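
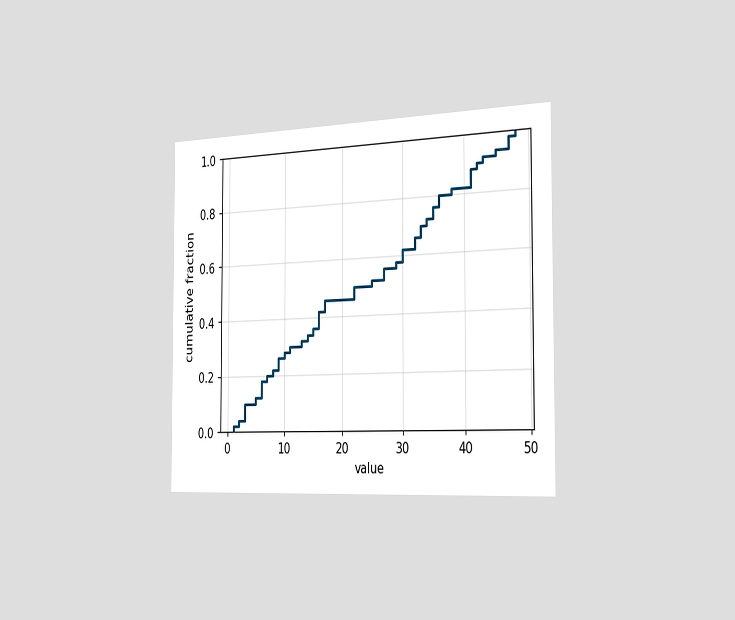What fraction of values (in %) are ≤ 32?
66%

The chart is viewed slightly from the right. At x=32 the ECDF step is at 66%.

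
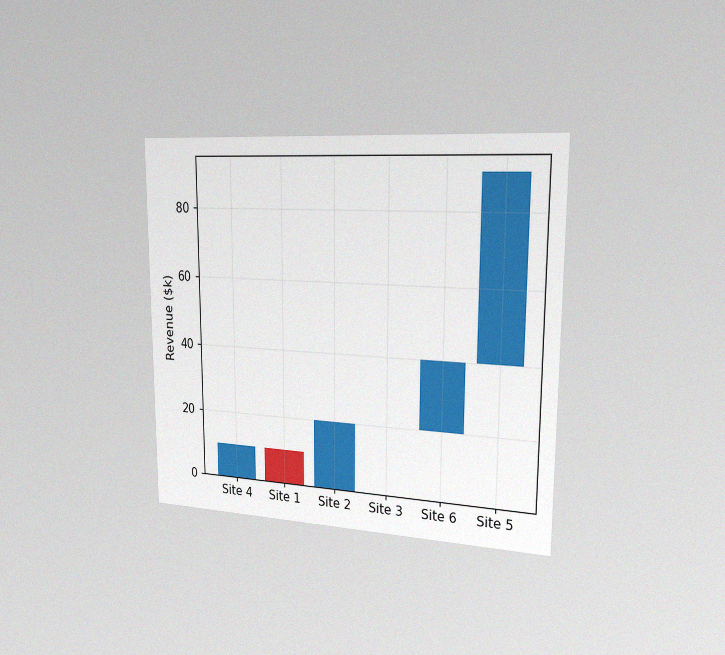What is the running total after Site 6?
$40k

The chart is viewed slightly from the right, with some photo noise. After Site 6 the running total reaches $40k.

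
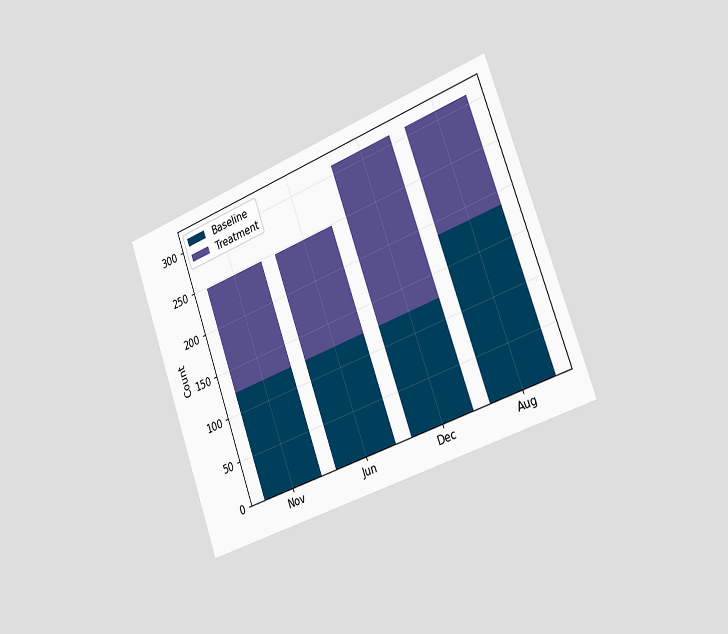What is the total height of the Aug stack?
The chart is tilted about 20° counter-clockwise and viewed slightly from the right. The Aug stack's top reaches 310 on the y-axis.

310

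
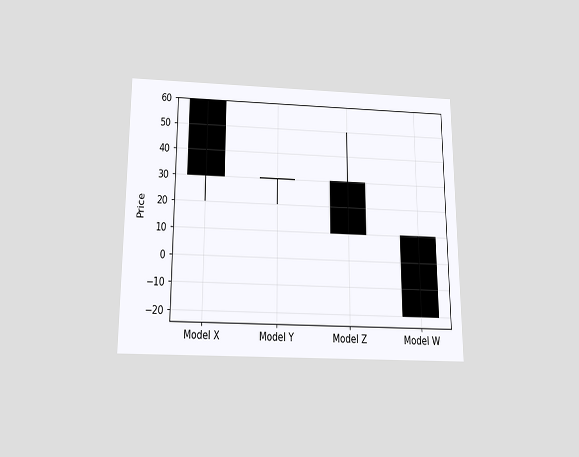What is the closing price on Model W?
-20

The chart is viewed slightly from below. The Model W candle closes at -20.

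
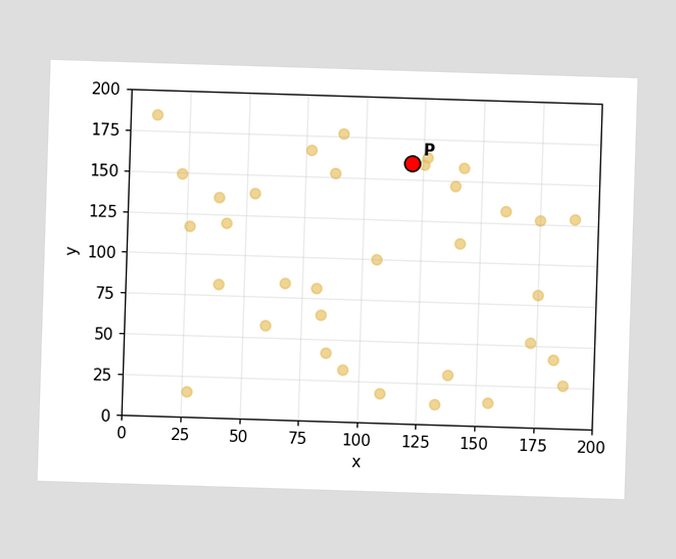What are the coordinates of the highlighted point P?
(120, 160)

Following the gridlines from P to each axis, P sits at (120, 160).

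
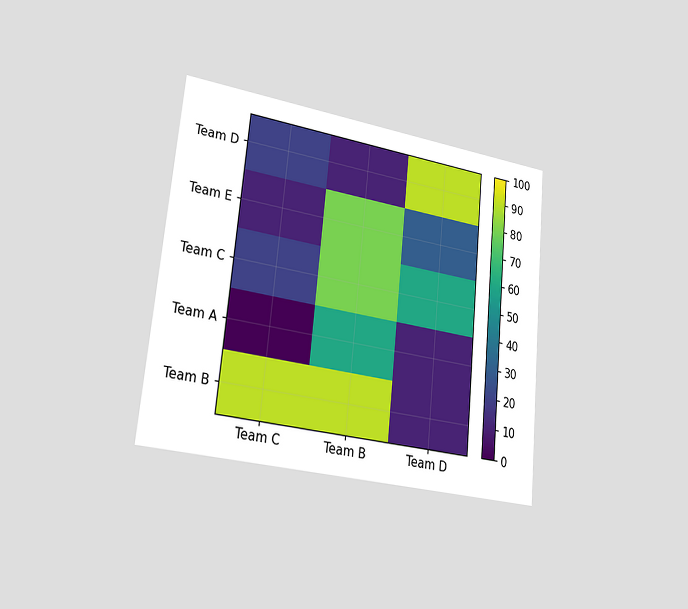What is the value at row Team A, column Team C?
The chart is tilted about 5° clockwise and viewed slightly from the left. Matching cell (Team A, Team C) against the colorbar gives 0.

0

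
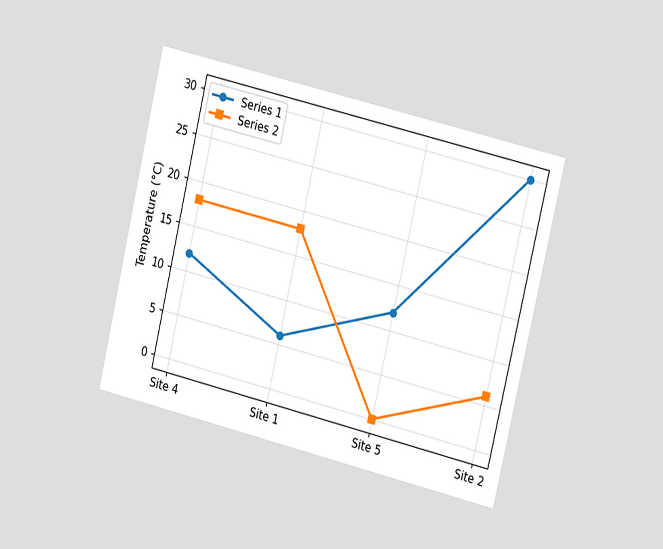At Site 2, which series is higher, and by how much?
The chart is tilted about 13° clockwise and viewed slightly from the right. At Site 2, Series 1 sits above the other line by 24°C.

Series 1, by 24°C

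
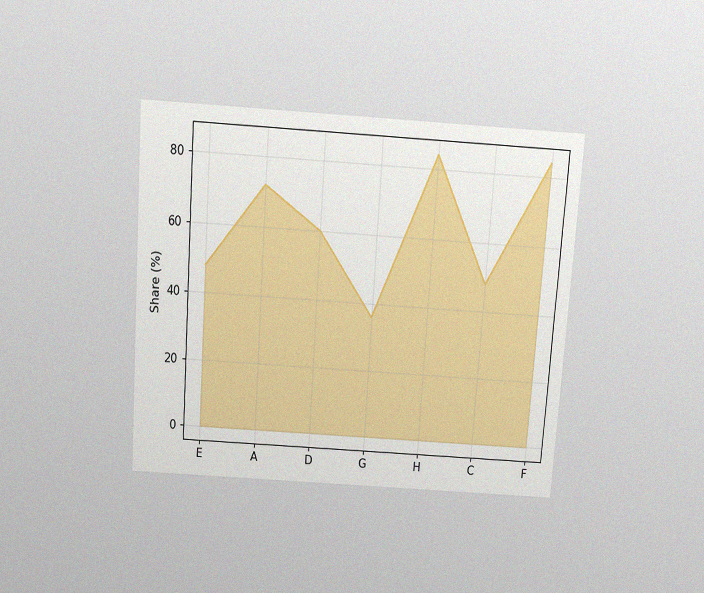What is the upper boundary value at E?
48%

The chart is tilted about 4° clockwise and viewed slightly from above, with some photo noise. At E the upper boundary is at 48%.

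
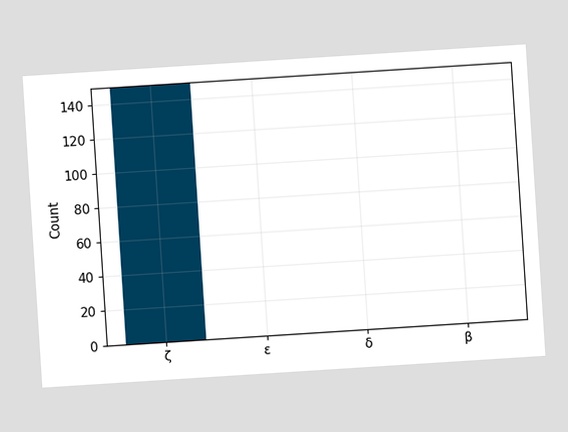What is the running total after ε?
The chart is tilted about 4° counter-clockwise. After ε the running total reaches 150.

150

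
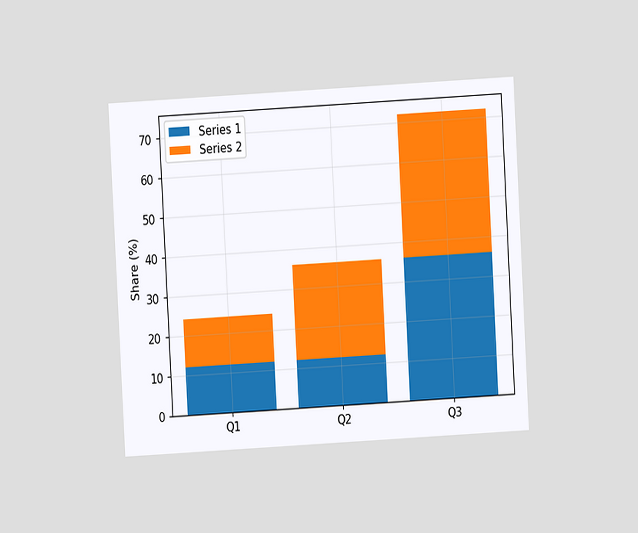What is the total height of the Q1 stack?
The chart is tilted about 3° counter-clockwise and viewed at a slight angle. The Q1 stack's top reaches 24% on the y-axis.

24%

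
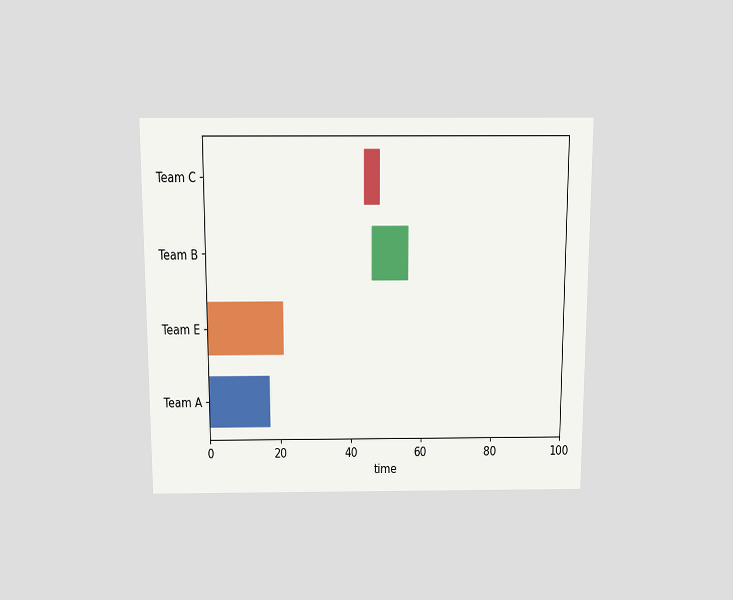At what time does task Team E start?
0

The chart is viewed slightly from above. The Team E bar begins at t=0.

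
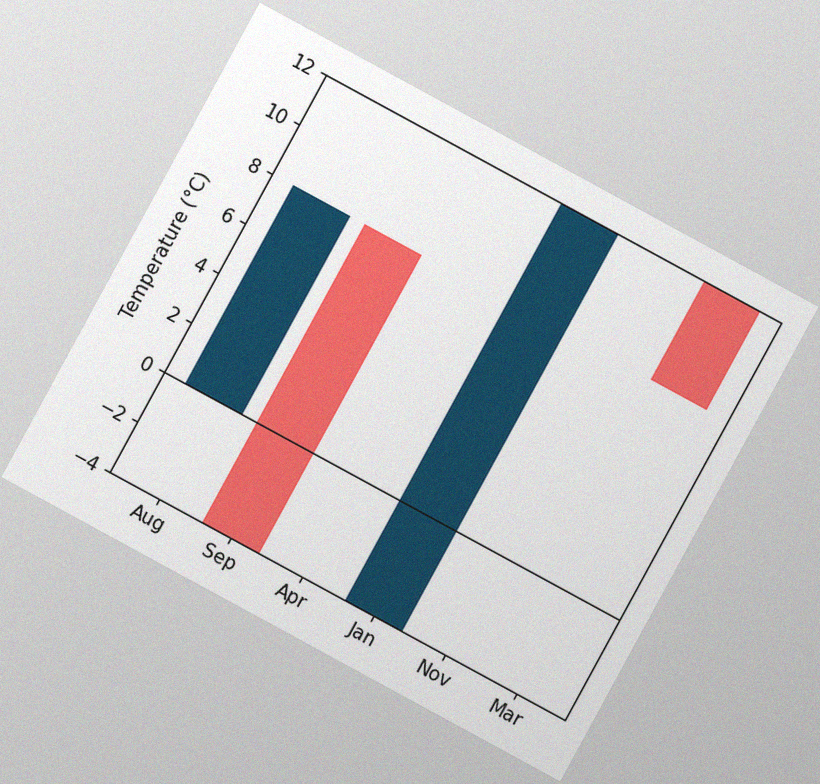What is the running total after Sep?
The chart is tilted about 29° clockwise, with some photo noise. After Sep the running total reaches -4°C.

-4°C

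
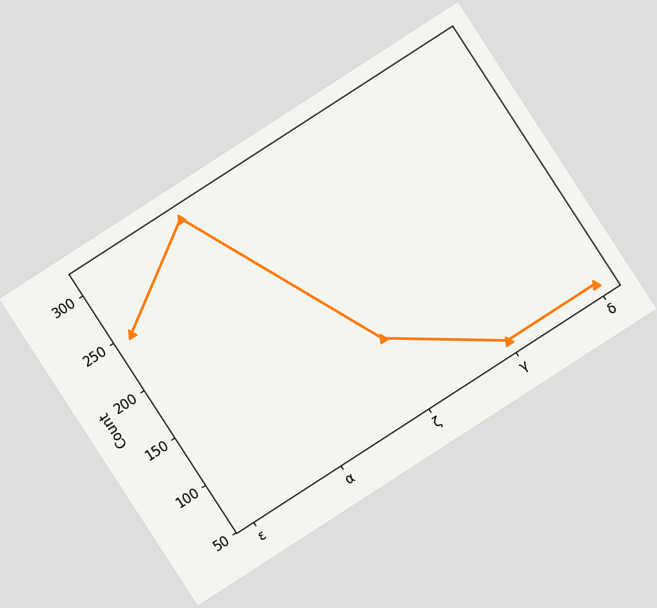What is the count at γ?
62

The chart is tilted about 33° counter-clockwise. At γ, the line is at 62.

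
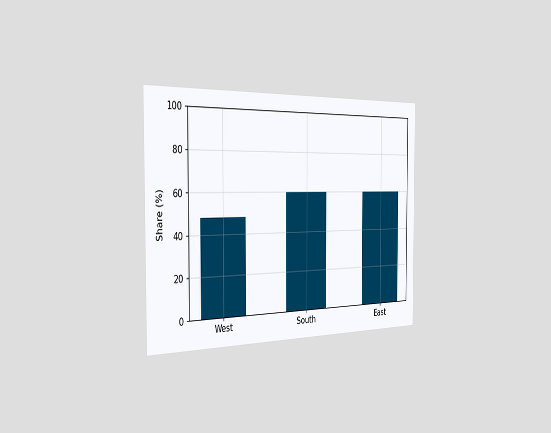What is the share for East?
The chart is viewed slightly from the left. Reading along the chart's y-axis, the East bar reaches 60%.

60%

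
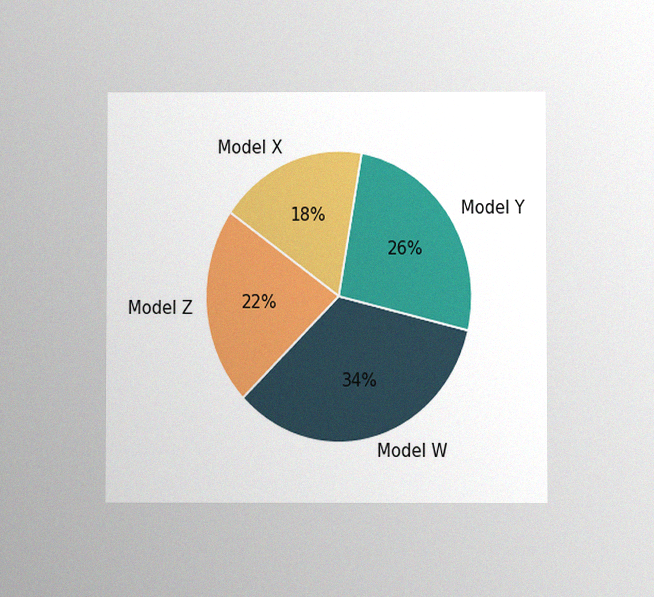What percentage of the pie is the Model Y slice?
26%

The chart is viewed at a slight angle, with some photo noise. The Model Y slice takes up 26% of the pie.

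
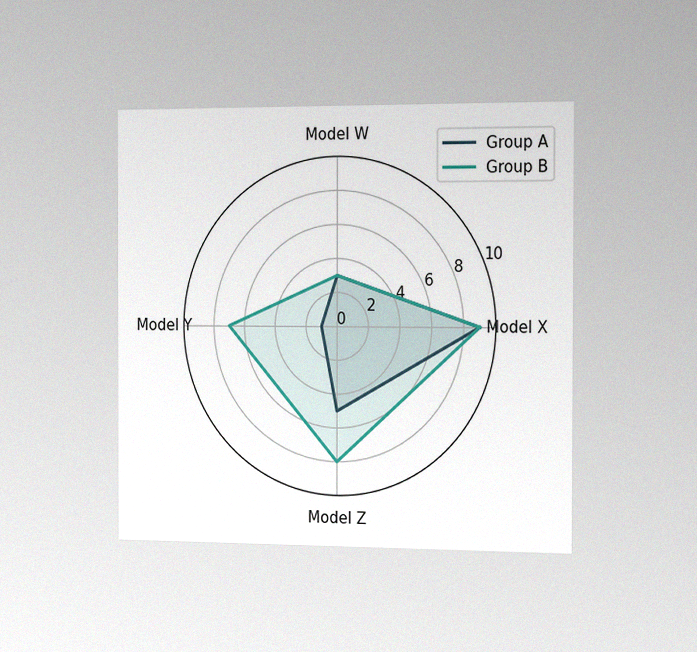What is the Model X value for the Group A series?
9

The chart is viewed slightly from the right, with some photo noise. On the Model X axis, Group A reaches 9.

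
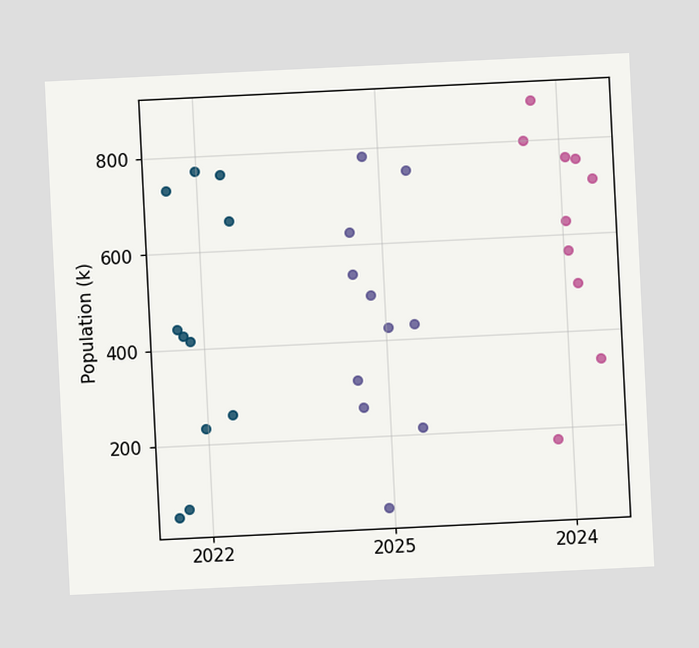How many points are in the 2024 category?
10

The chart is tilted about 3° counter-clockwise. Counting the markers in the 2024 column gives 10.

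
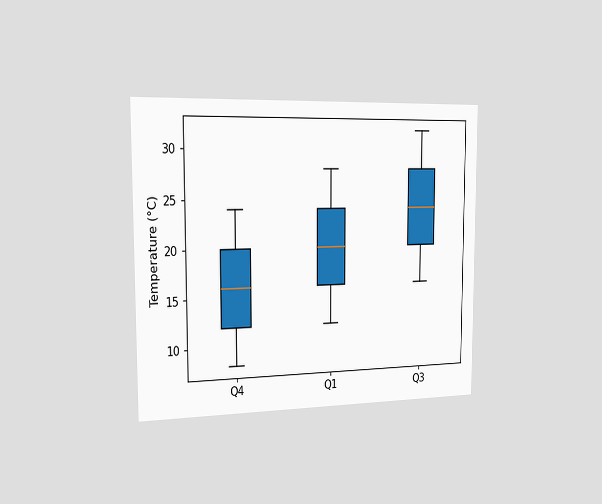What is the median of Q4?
16°C

The chart is viewed slightly from the left. The median line in the Q4 box sits at 16°C.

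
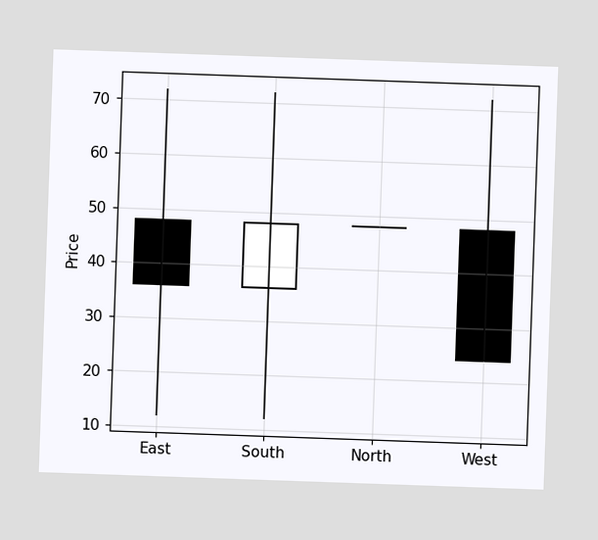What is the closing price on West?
24

The West candle closes at 24.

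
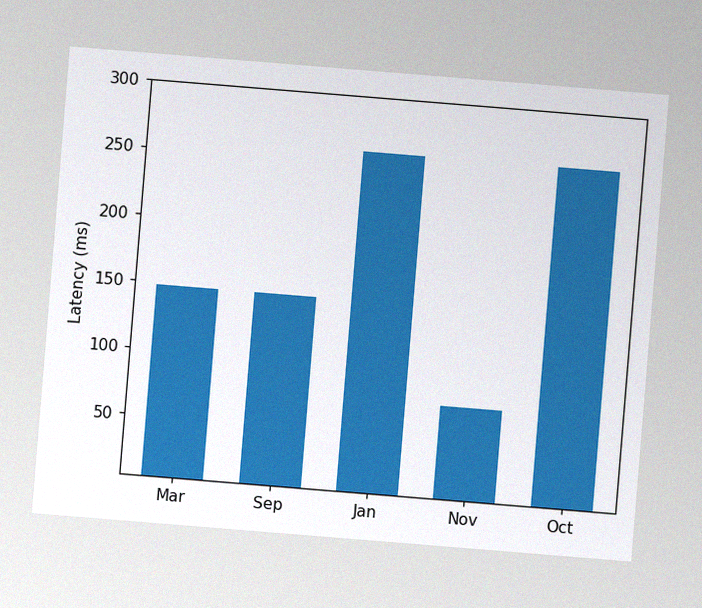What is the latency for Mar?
The chart is tilted about 5° clockwise, with some photo noise. Reading along the chart's y-axis, the Mar bar reaches 148ms.

148ms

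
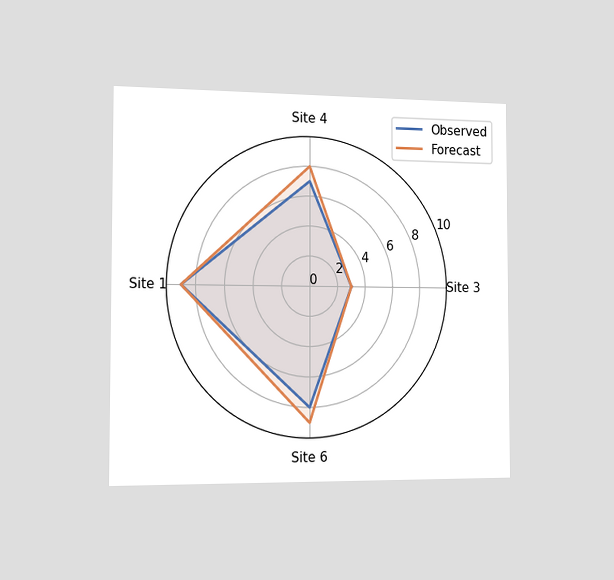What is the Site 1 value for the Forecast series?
9

The chart is viewed slightly from the left. On the Site 1 axis, Forecast reaches 9.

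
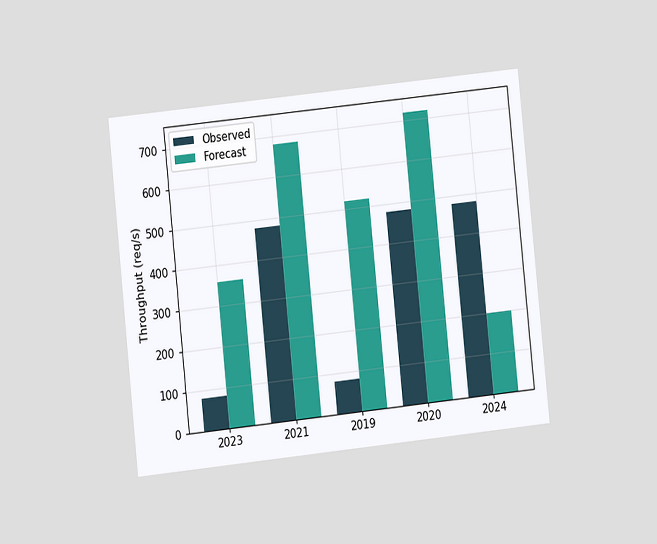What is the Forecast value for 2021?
The chart is tilted about 6° counter-clockwise and viewed at a slight angle. The Forecast bar at 2021 reaches 680req/s on the y-axis.

680req/s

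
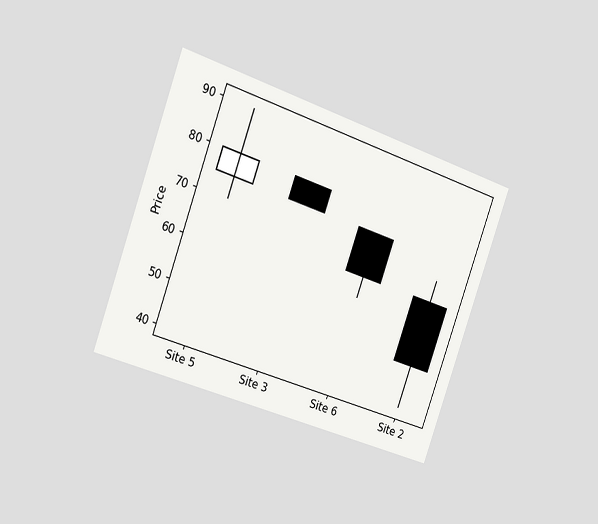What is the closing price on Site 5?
The chart is tilted about 20° clockwise and viewed slightly from the left. The Site 5 candle closes at 80.

80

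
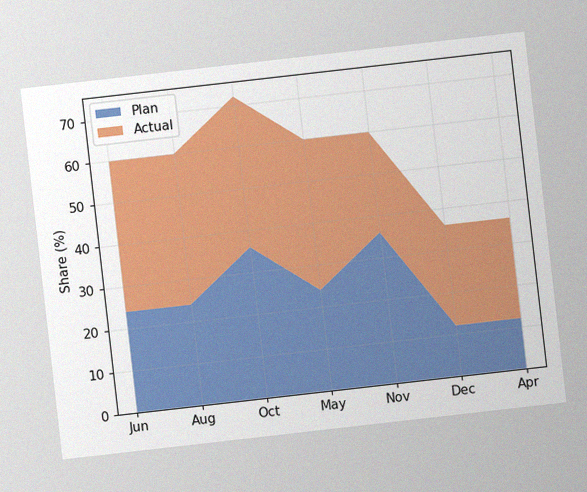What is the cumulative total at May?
60%

The chart is tilted about 6° counter-clockwise, with some photo noise. The stacked total at May reaches 60%.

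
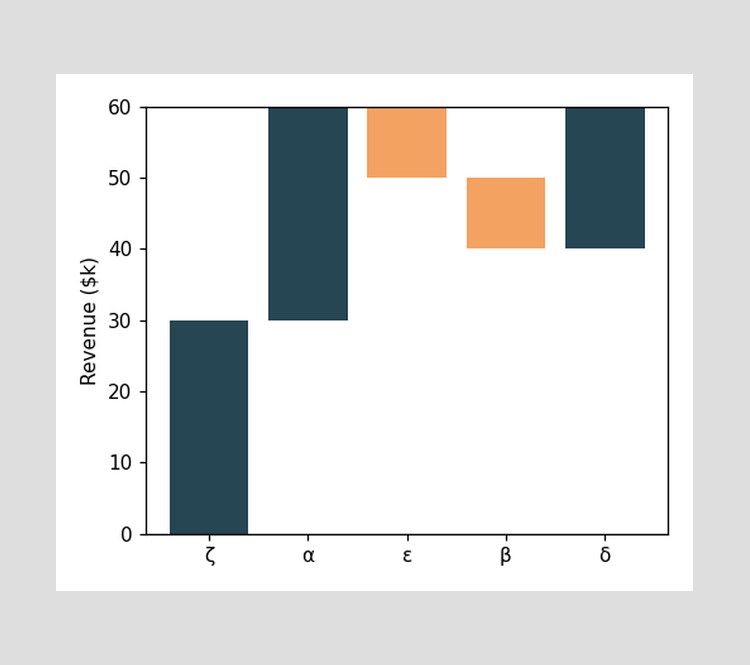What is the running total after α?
$60k

After α the running total reaches $60k.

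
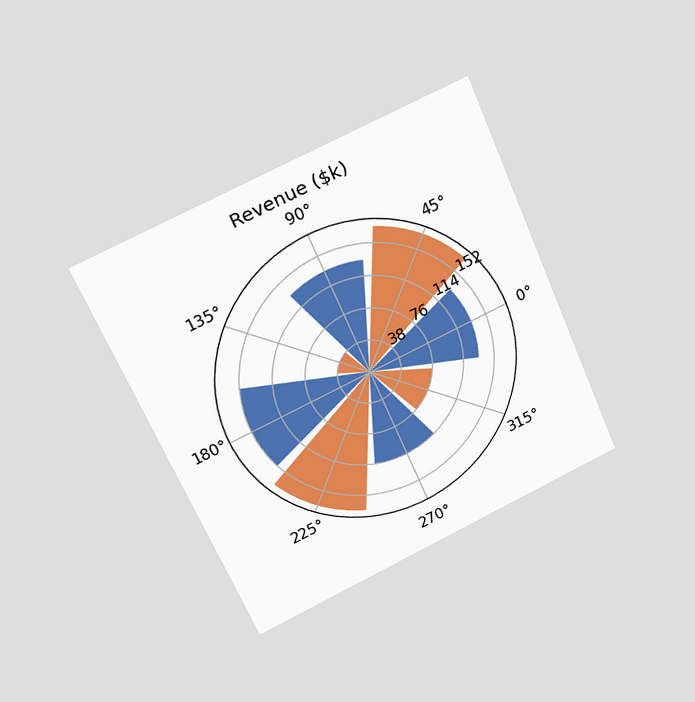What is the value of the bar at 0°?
The chart is tilted about 24° counter-clockwise and viewed at a slight angle. The bar at 0° reaches $133k on the radial axis.

$133k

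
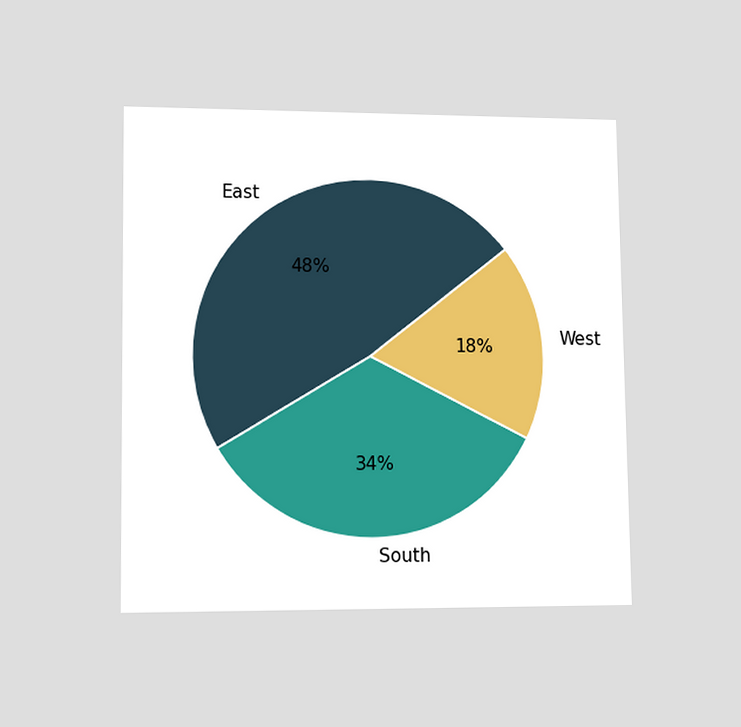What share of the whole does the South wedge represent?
The chart is viewed at a slight angle. The South slice takes up 34% of the pie.

34%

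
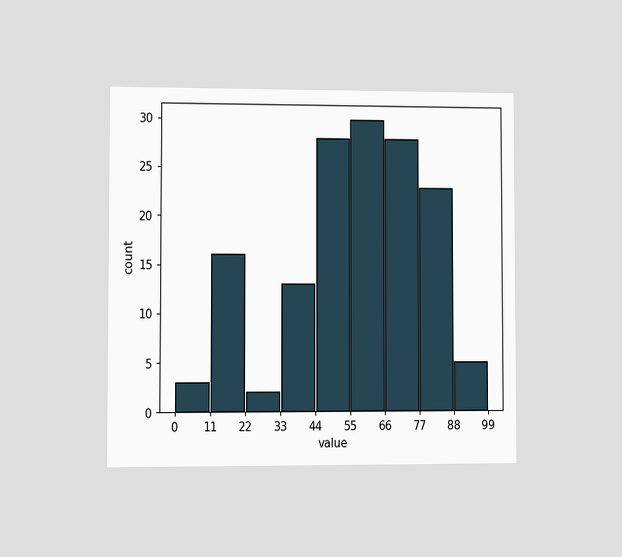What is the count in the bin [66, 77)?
28

The chart is viewed at a slight angle. The [66, 77) bin has height 28.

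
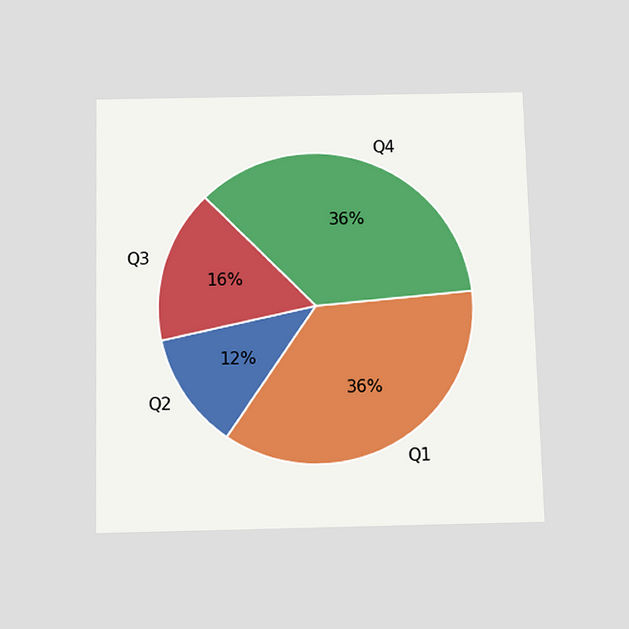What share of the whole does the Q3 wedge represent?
The chart is viewed slightly from below. The Q3 slice takes up 16% of the pie.

16%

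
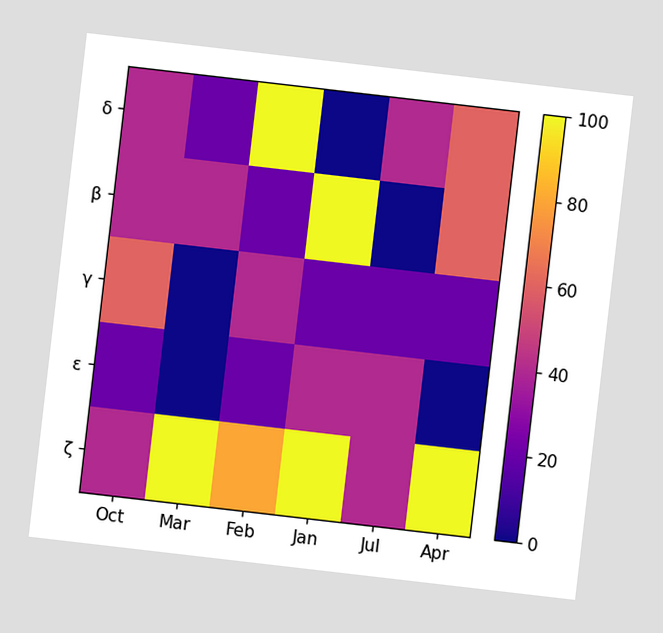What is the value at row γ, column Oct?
The chart is tilted about 7° clockwise. Matching cell (γ, Oct) against the colorbar gives 60.

60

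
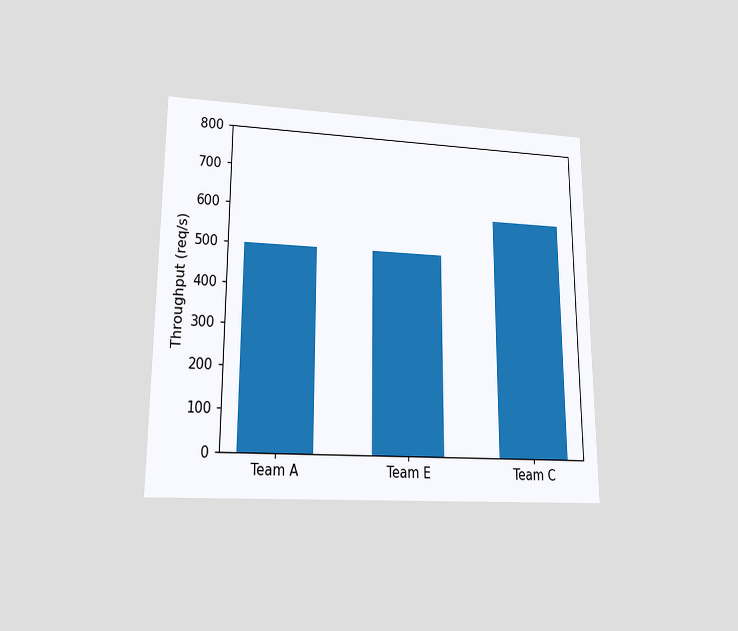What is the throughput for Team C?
The chart is viewed at a slight angle. Reading along the chart's y-axis, the Team C bar reaches 600req/s.

600req/s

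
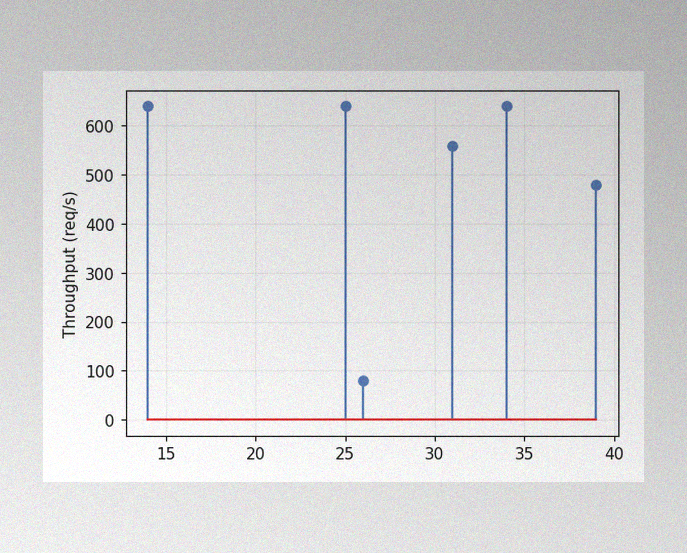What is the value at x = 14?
The image has some photo noise and uneven lighting. The stem at x=14 reaches 640req/s.

640req/s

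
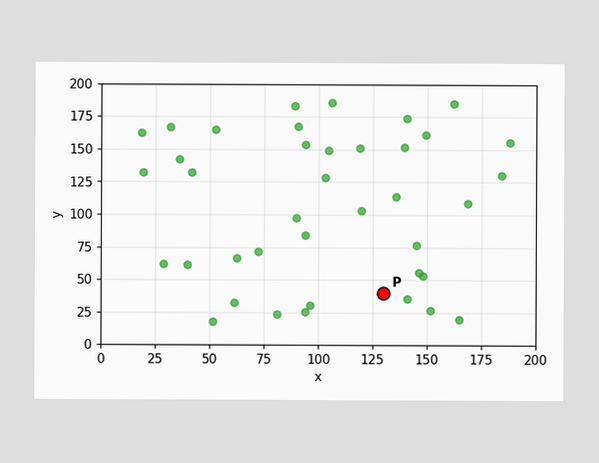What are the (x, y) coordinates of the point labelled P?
Following the gridlines from P to each axis, P sits at (130, 40).

(130, 40)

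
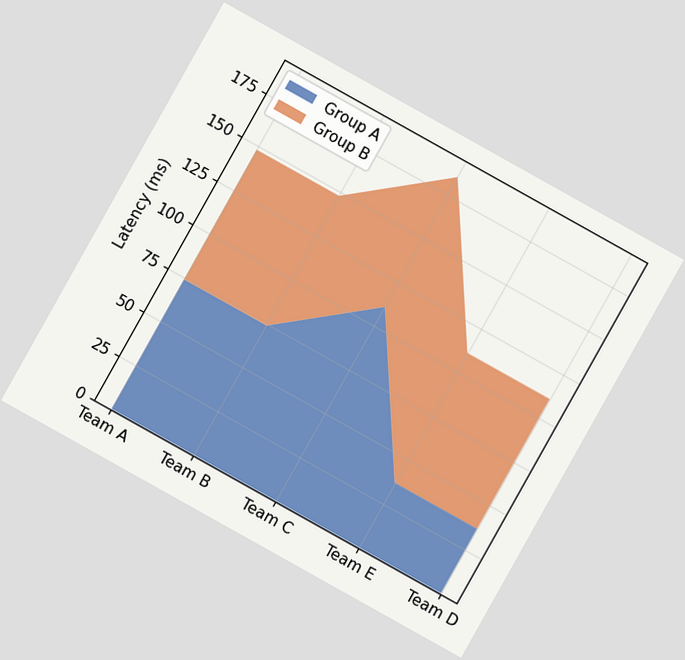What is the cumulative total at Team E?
111ms

The chart is tilted about 29° clockwise. The stacked total at Team E reaches 111ms.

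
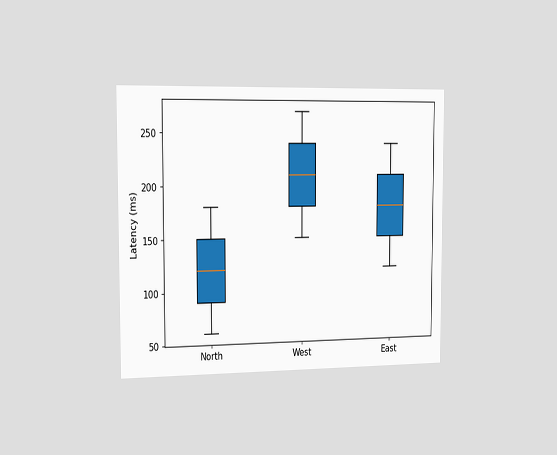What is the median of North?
The chart is viewed slightly from the left. The median line in the North box sits at 120ms.

120ms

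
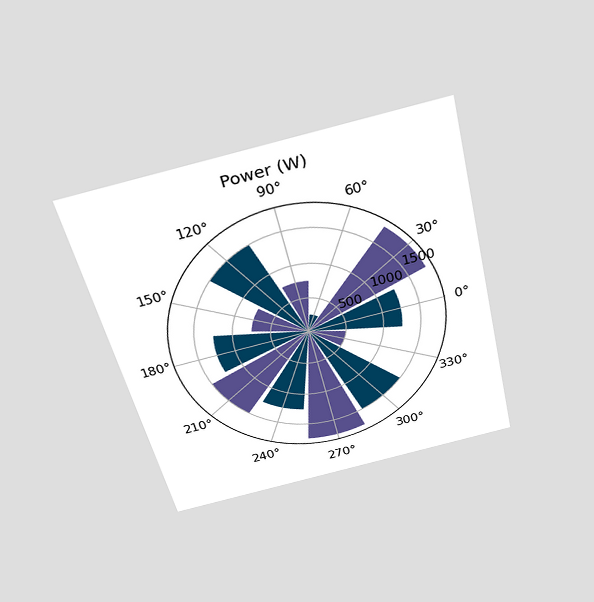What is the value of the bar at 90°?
The chart is tilted about 14° counter-clockwise and viewed slightly from above. The bar at 90° reaches 750W on the radial axis.

750W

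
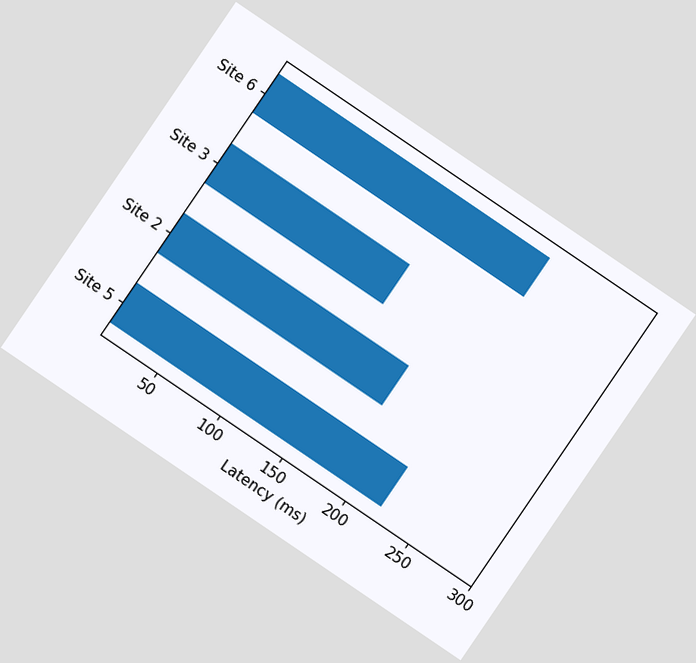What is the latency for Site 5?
222ms

The chart is tilted about 34° clockwise. Reading along the chart's x-axis, the Site 5 bar reaches 222ms.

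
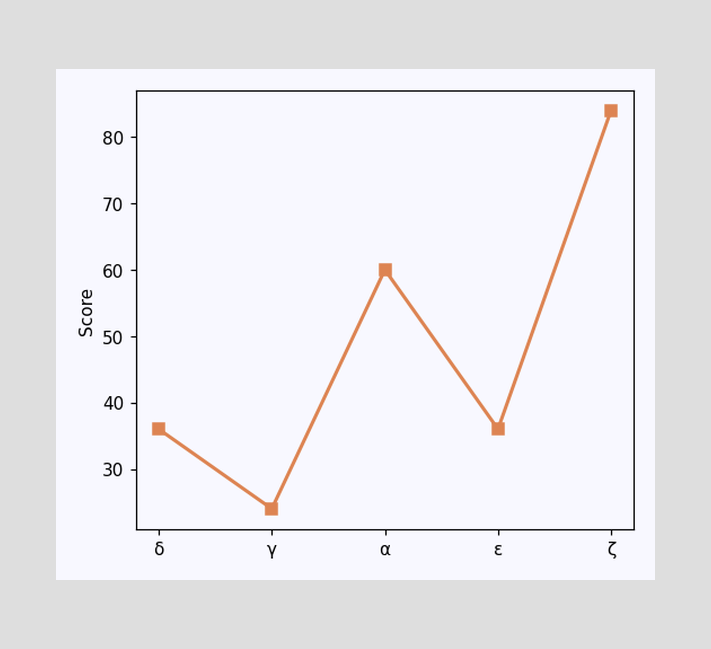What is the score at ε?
At ε, the line is at 36.

36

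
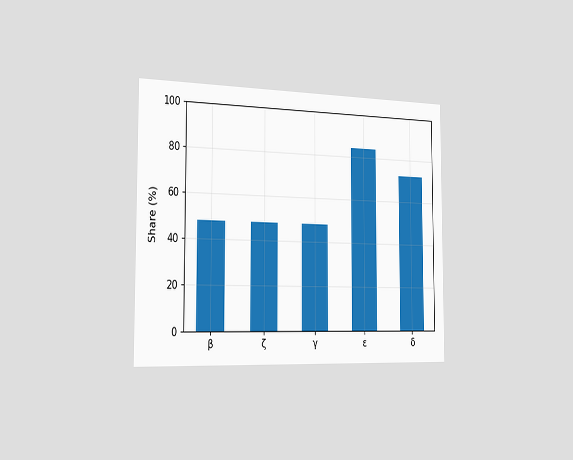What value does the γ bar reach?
48%

The chart is viewed slightly from the left. Reading along the chart's y-axis, the γ bar reaches 48%.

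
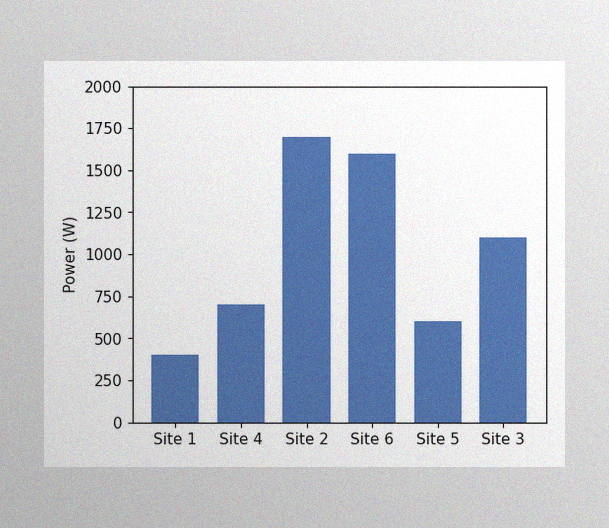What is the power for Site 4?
The image has some photo noise and uneven lighting. Reading along the chart's y-axis, the Site 4 bar reaches 700W.

700W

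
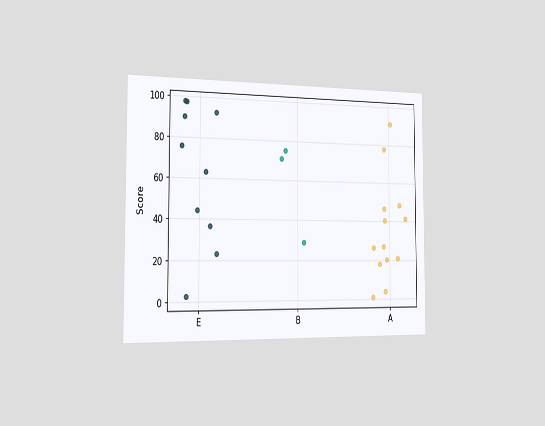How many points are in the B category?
3

The chart is viewed slightly from the left. Counting the markers in the B column gives 3.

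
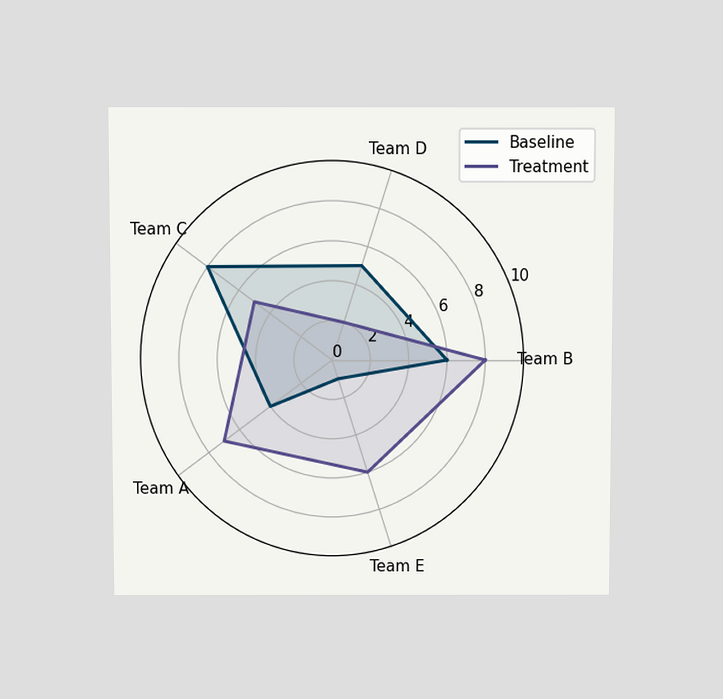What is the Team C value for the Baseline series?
8

The chart is viewed at a slight angle. On the Team C axis, Baseline reaches 8.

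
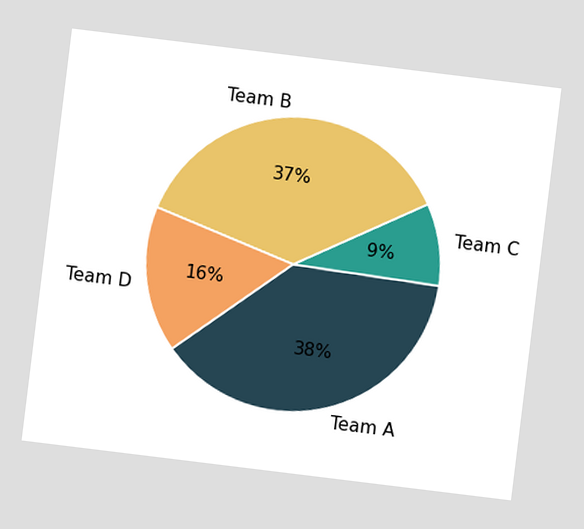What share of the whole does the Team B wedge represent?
The chart is tilted about 7° clockwise. The Team B slice takes up 37% of the pie.

37%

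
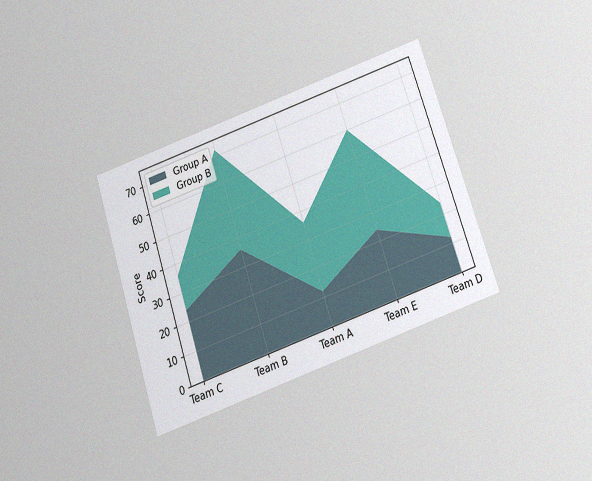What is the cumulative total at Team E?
The chart is tilted about 18° counter-clockwise and viewed slightly from below, with some photo noise. The stacked total at Team E reaches 60.

60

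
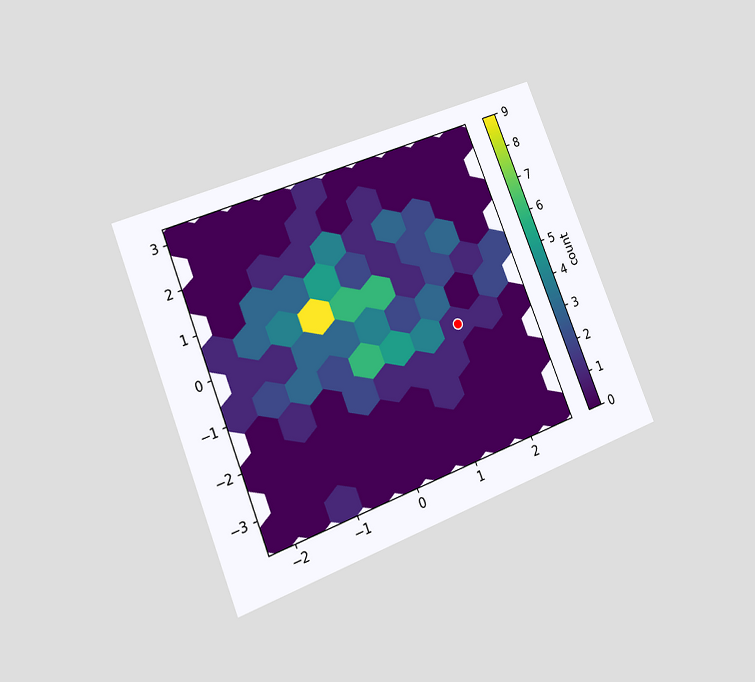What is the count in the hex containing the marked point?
1

The chart is tilted about 21° counter-clockwise and viewed at a slight angle. The marked hex reads 1 on the colorbar.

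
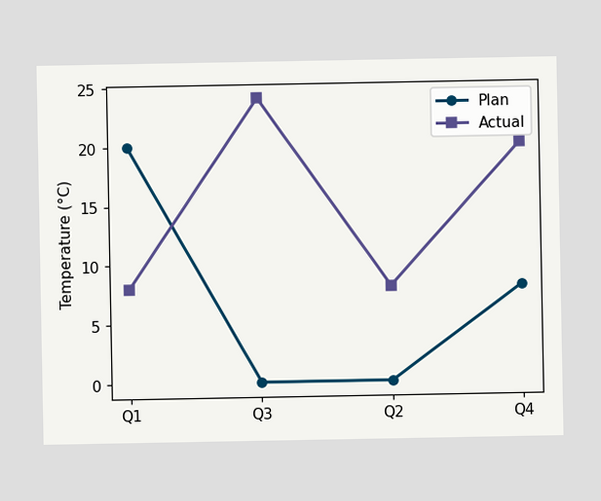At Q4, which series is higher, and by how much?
Actual, by 12°C

At Q4, Actual sits above the other line by 12°C.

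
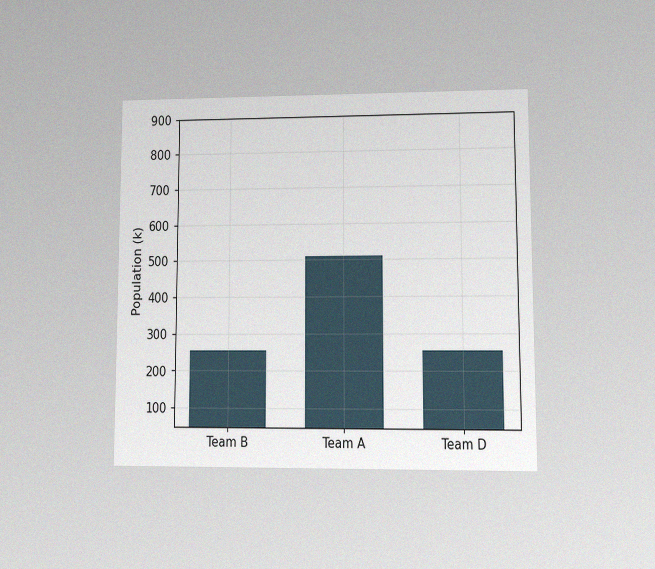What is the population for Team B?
255k

The chart is viewed at a slight angle, with some photo noise. Reading along the chart's y-axis, the Team B bar reaches 255k.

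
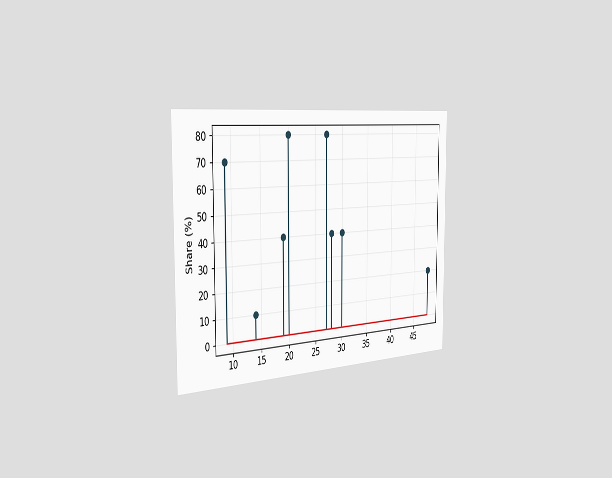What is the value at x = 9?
The chart is viewed slightly from the left. The stem at x=9 reaches 70%.

70%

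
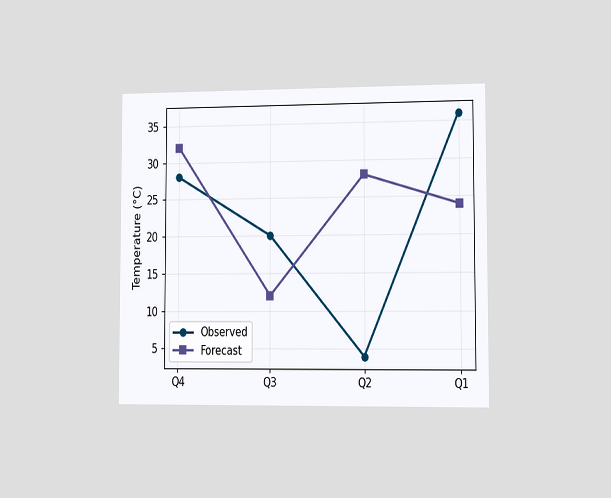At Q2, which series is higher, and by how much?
Forecast, by 24°C

The chart is viewed slightly from the right. At Q2, Forecast sits above the other line by 24°C.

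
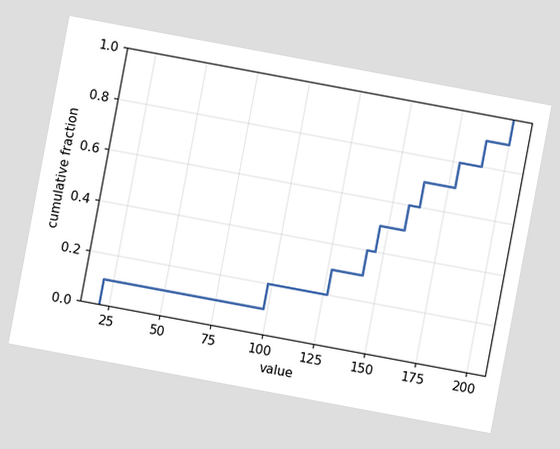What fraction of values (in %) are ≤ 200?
The chart is tilted about 11° clockwise. At x=200 the ECDF step is at 100%.

100%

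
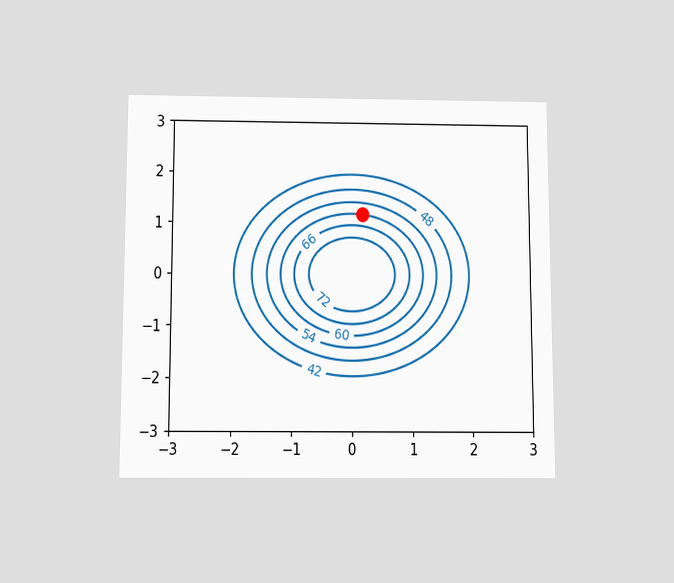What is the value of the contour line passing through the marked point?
60

The chart is viewed slightly from below. The marked point sits on the contour labelled 60.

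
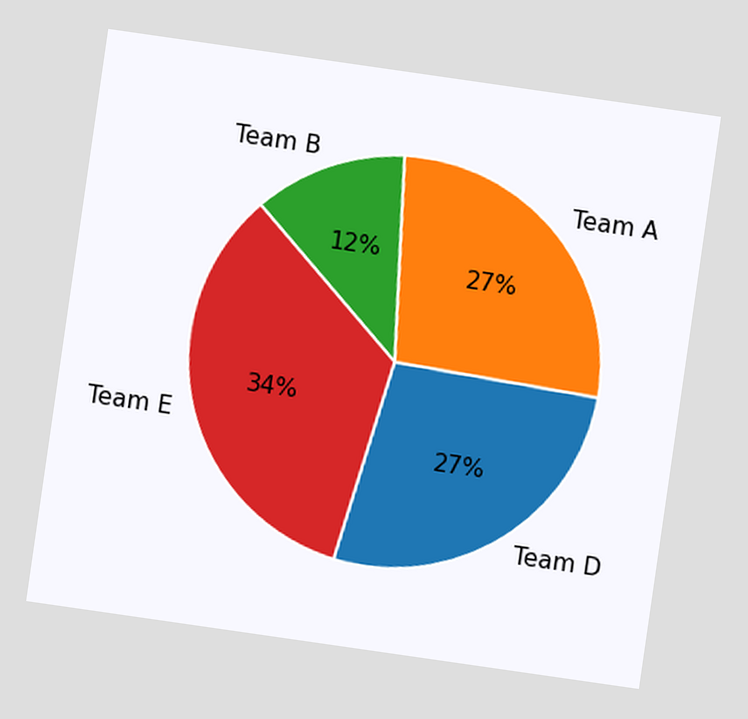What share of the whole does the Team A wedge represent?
The chart is tilted about 8° clockwise. The Team A slice takes up 27% of the pie.

27%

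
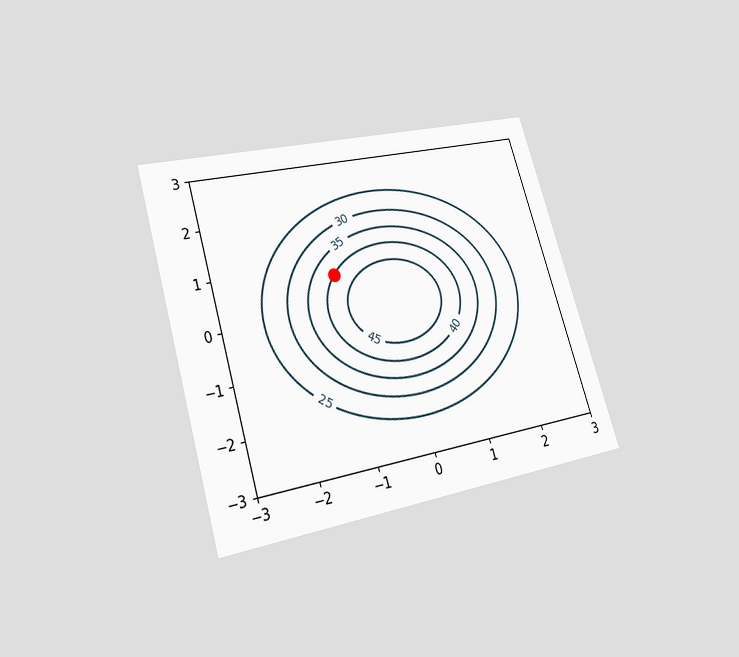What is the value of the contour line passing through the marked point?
40

The chart is tilted about 17° counter-clockwise and viewed at a slight angle. The marked point sits on the contour labelled 40.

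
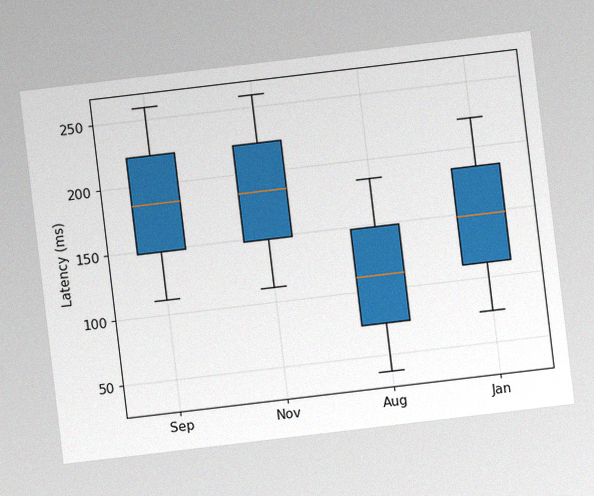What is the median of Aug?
111ms

The chart is tilted about 7° counter-clockwise, with some photo noise. The median line in the Aug box sits at 111ms.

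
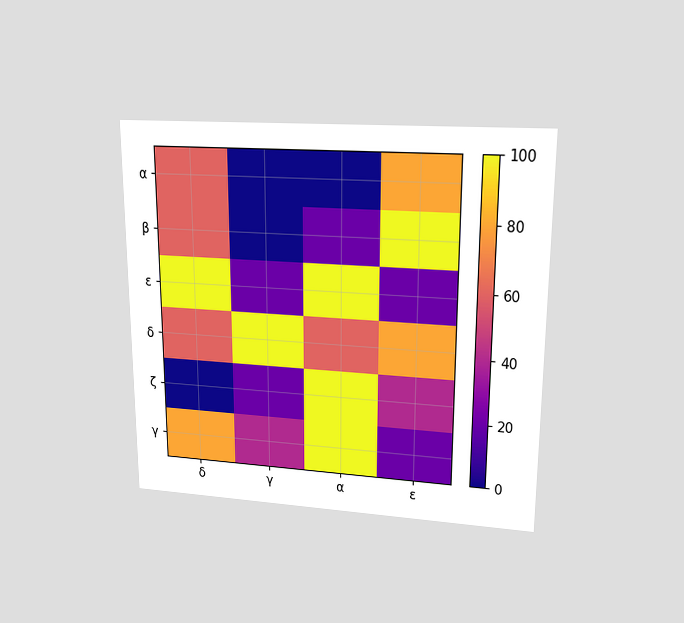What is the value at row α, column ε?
80

The chart is viewed at a slight angle. Matching cell (α, ε) against the colorbar gives 80.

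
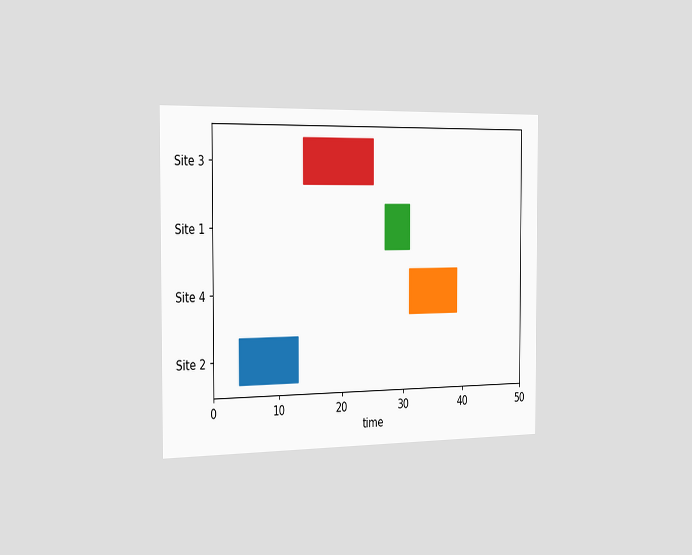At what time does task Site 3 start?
The chart is viewed slightly from the left. The Site 3 bar begins at t=14.

14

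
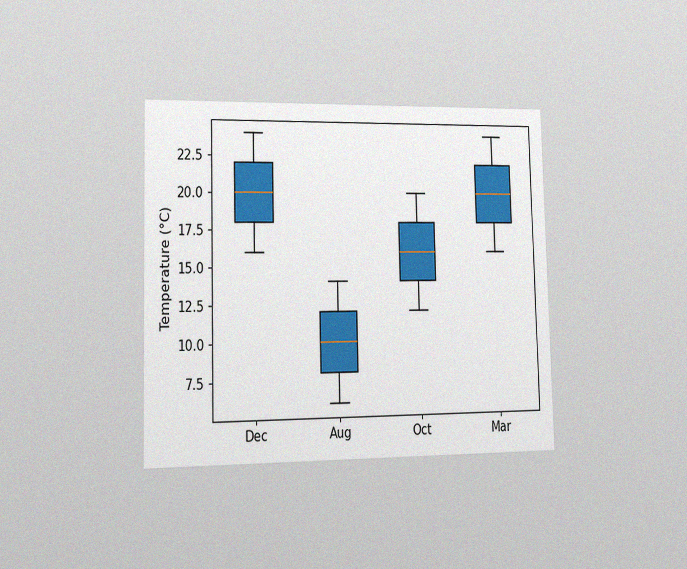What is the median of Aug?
10°C

The chart is viewed slightly from the left, with some photo noise. The median line in the Aug box sits at 10°C.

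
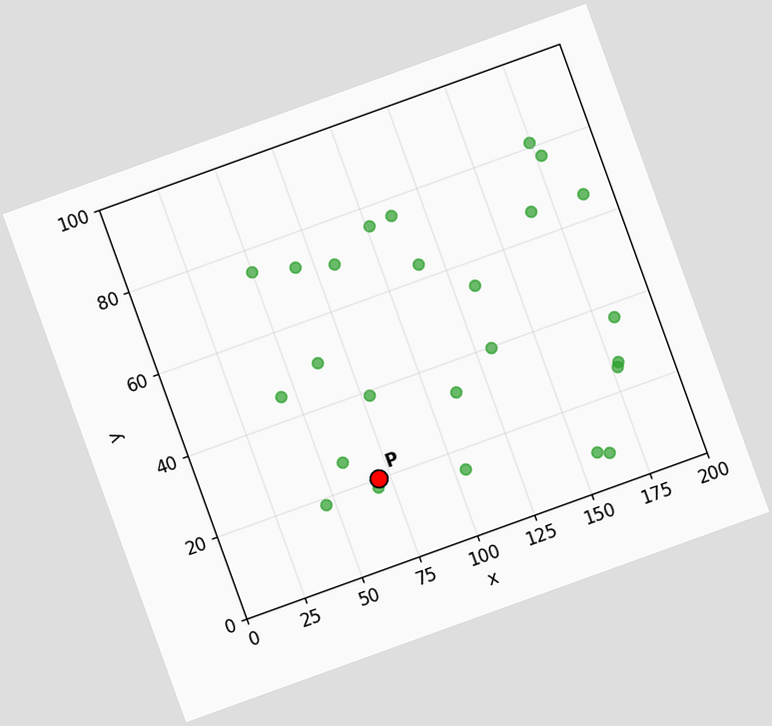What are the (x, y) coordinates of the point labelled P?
(70, 20)

The chart is tilted about 20° counter-clockwise. Following the gridlines from P to each axis, P sits at (70, 20).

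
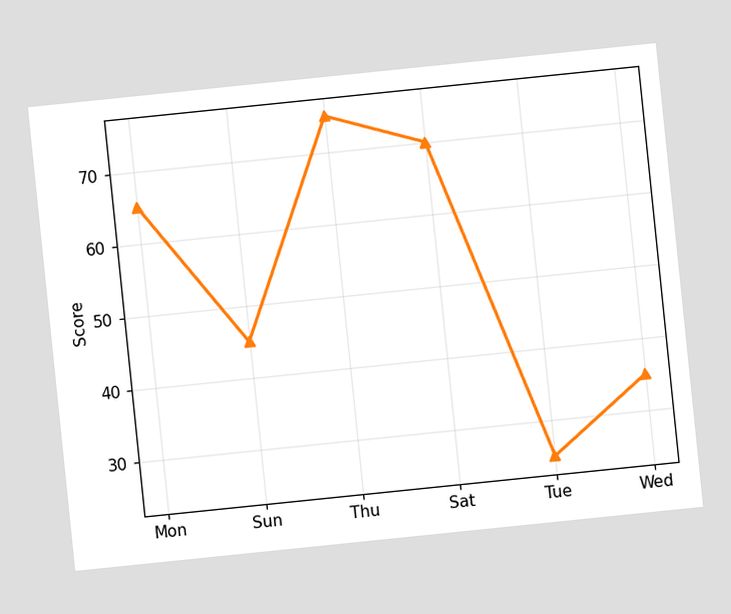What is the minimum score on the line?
The chart is tilted about 6° counter-clockwise. The lowest point is at Tue, and reading across to the y-axis gives 25.

25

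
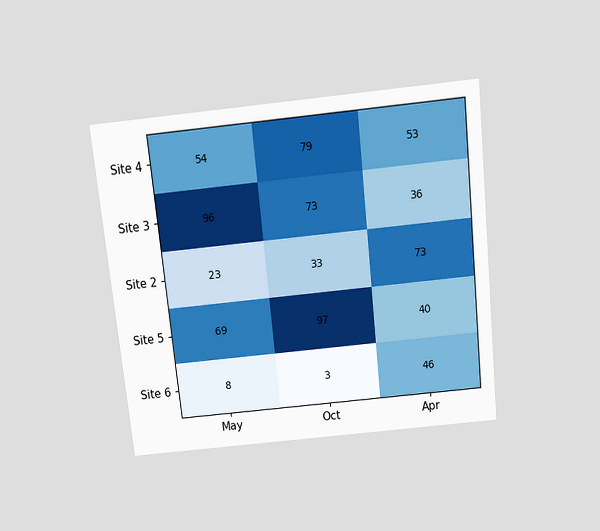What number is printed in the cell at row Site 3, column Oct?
73

The chart is tilted about 6° counter-clockwise and viewed slightly from above. The (Site 3, Oct) cell reads 73.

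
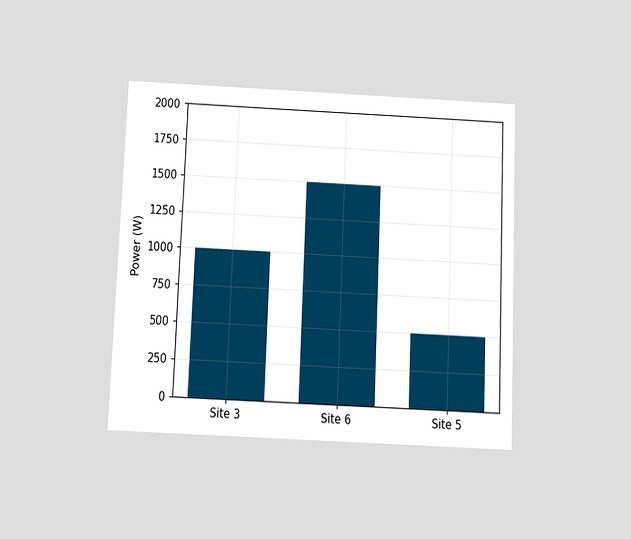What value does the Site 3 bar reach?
1000W

The chart is tilted about 2° clockwise and viewed slightly from below. Reading along the chart's y-axis, the Site 3 bar reaches 1000W.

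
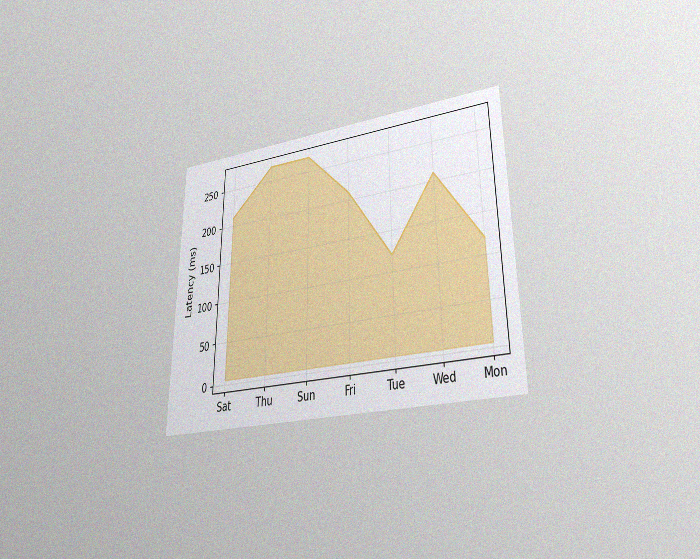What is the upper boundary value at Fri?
210ms

The chart is viewed at a slight angle, with some photo noise. At Fri the upper boundary is at 210ms.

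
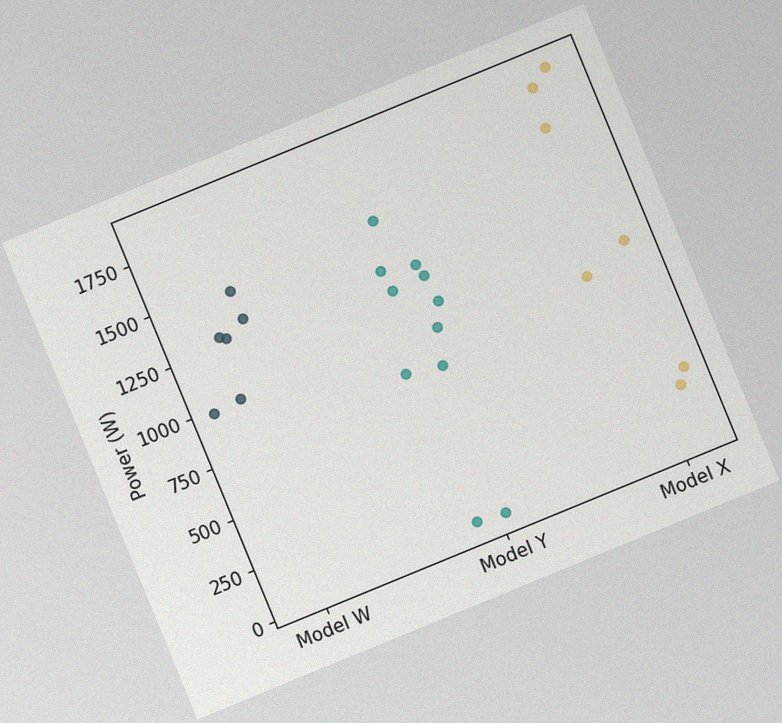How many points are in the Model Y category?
The chart is tilted about 22° counter-clockwise, with some photo noise. Counting the markers in the Model Y column gives 11.

11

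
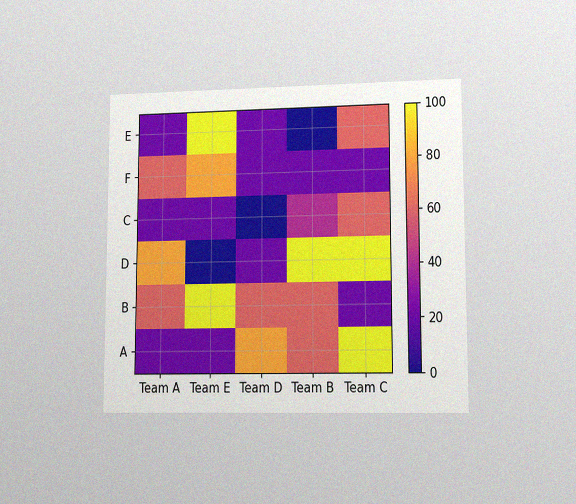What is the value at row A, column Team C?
100

The chart is viewed at a slight angle, with some photo noise. Matching cell (A, Team C) against the colorbar gives 100.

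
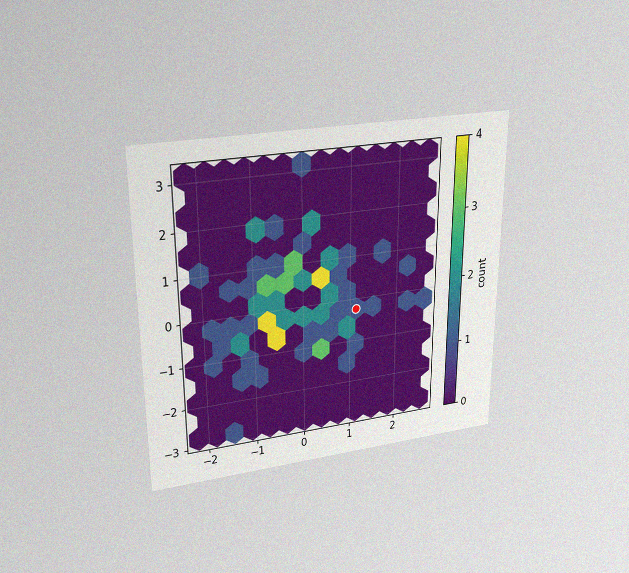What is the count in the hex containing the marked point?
The chart is viewed slightly from above, with some photo noise. The marked hex reads 1 on the colorbar.

1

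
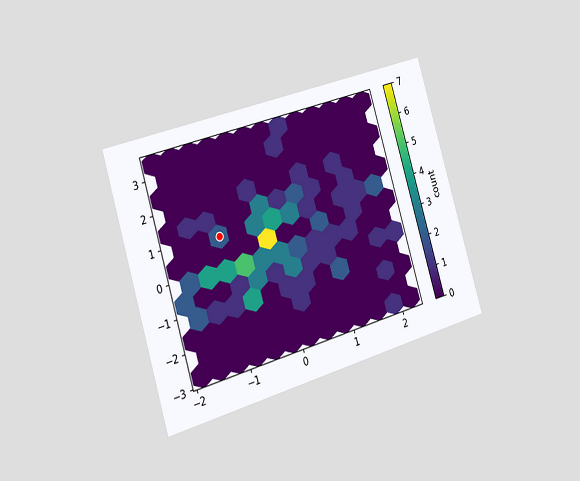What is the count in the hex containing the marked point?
The chart is tilted about 17° counter-clockwise and viewed slightly from the left. The marked hex reads 2 on the colorbar.

2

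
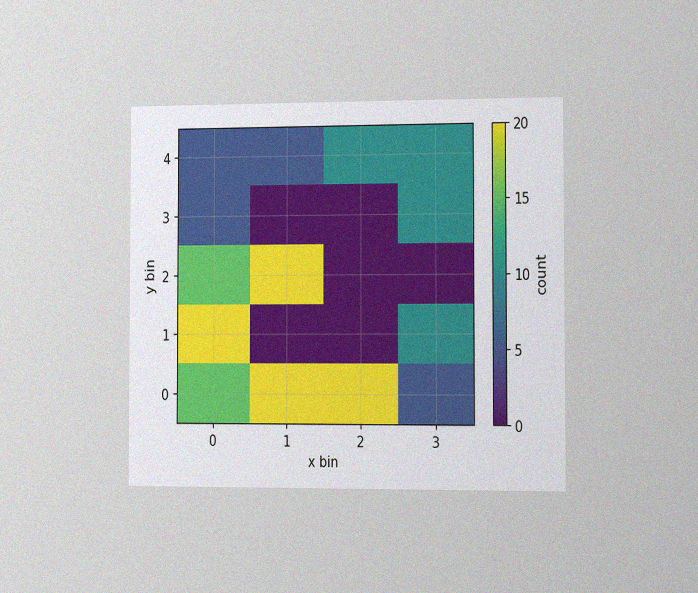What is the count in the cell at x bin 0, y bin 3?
The chart is viewed slightly from the right, with some photo noise. Matching the cell (0, 3) against the colorbar gives 5.

5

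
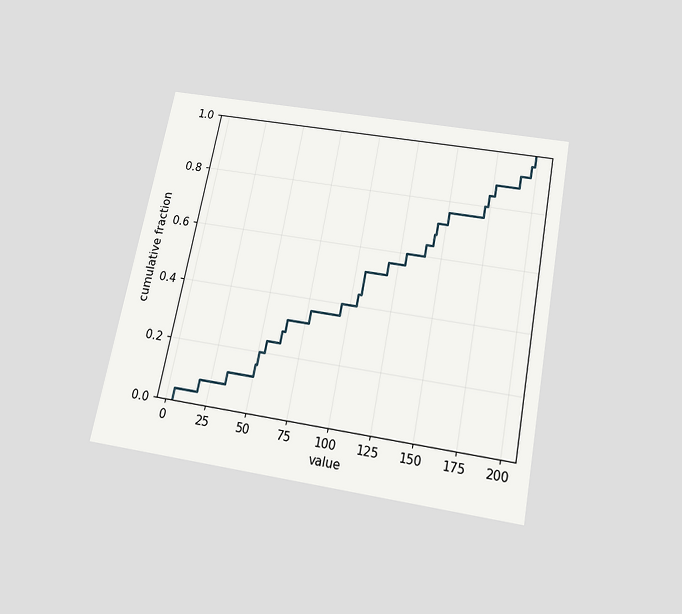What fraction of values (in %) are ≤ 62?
28%

The chart is tilted about 11° clockwise and viewed slightly from below. At x=62 the ECDF step is at 28%.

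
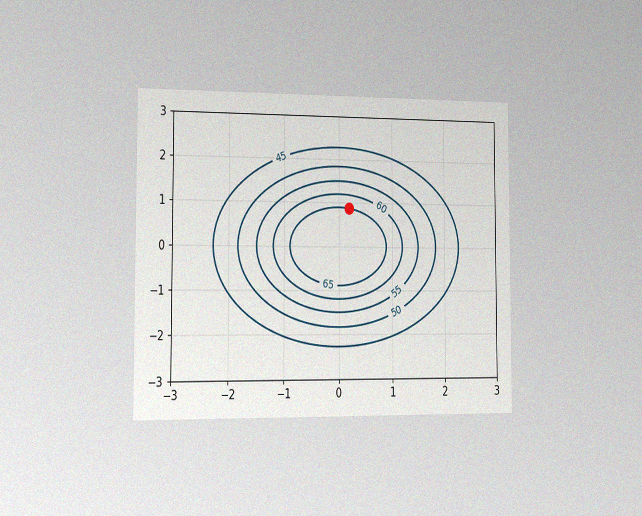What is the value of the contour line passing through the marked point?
The chart is viewed slightly from the left, with some photo noise. The marked point sits on the contour labelled 65.

65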